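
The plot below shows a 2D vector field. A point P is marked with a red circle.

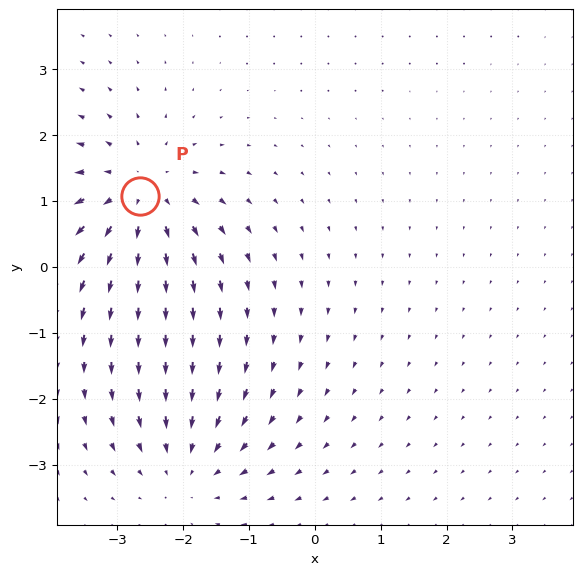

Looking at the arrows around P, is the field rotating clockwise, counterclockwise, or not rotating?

not rotating

Near P at (-2.7, 1.1) the arrows show no circulation. The curl there is ≈0.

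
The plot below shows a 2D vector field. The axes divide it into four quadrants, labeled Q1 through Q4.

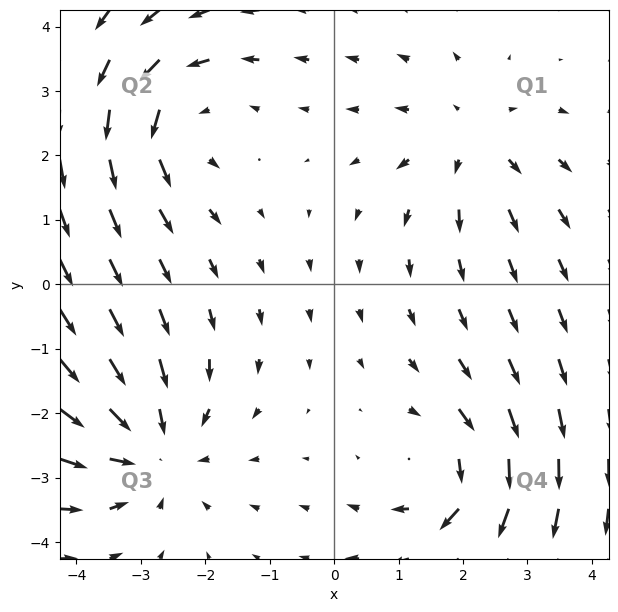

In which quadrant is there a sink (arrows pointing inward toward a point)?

The sink sits at approximately (-2.8, -2.5), which lies in quadrant Q3. The divergence there is about -4, negative as expected for a sink.

Q3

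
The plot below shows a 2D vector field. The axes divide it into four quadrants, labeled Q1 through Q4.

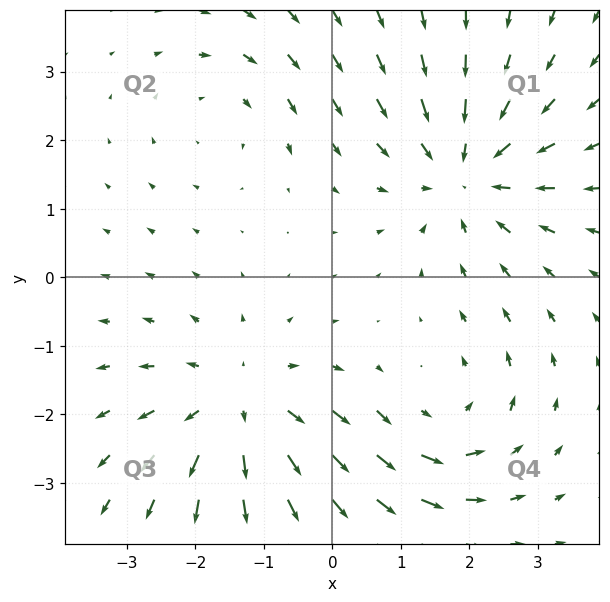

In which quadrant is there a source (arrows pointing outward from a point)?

The source sits at approximately (-1.3, -1.9), which lies in quadrant Q3. The divergence there is about +4, positive as expected for a source.

Q3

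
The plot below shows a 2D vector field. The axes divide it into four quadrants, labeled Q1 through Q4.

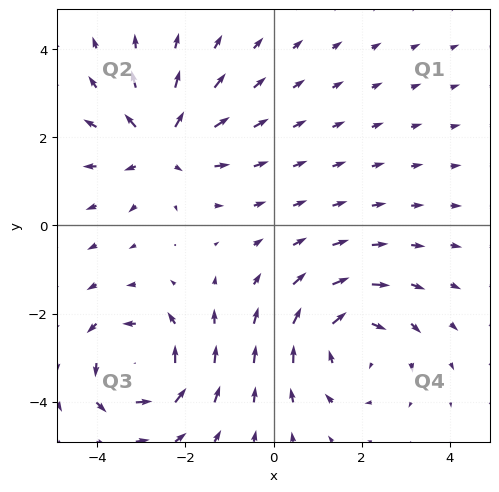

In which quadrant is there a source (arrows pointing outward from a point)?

Q2

The source sits at approximately (-2.5, 1.8), which lies in quadrant Q2. The divergence there is about +4, positive as expected for a source.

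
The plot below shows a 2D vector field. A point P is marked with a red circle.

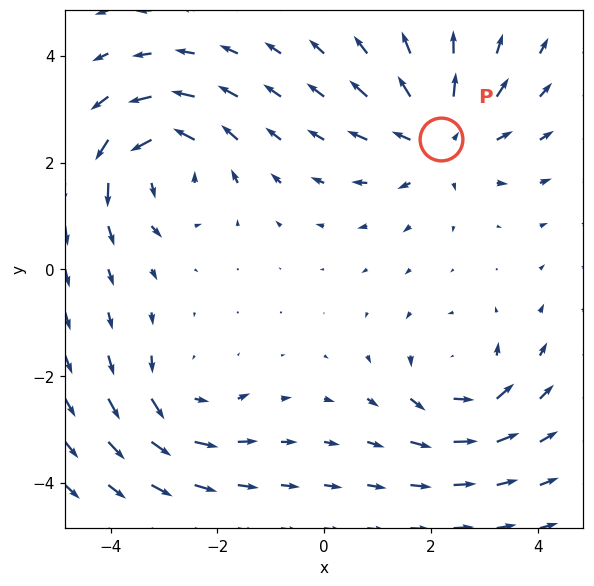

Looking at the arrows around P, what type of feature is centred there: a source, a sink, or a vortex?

At P (2.2, 2.4) the arrows spread outward. Divergence about +5, curl ≈0 — positive divergence with near-zero curl is a source.

source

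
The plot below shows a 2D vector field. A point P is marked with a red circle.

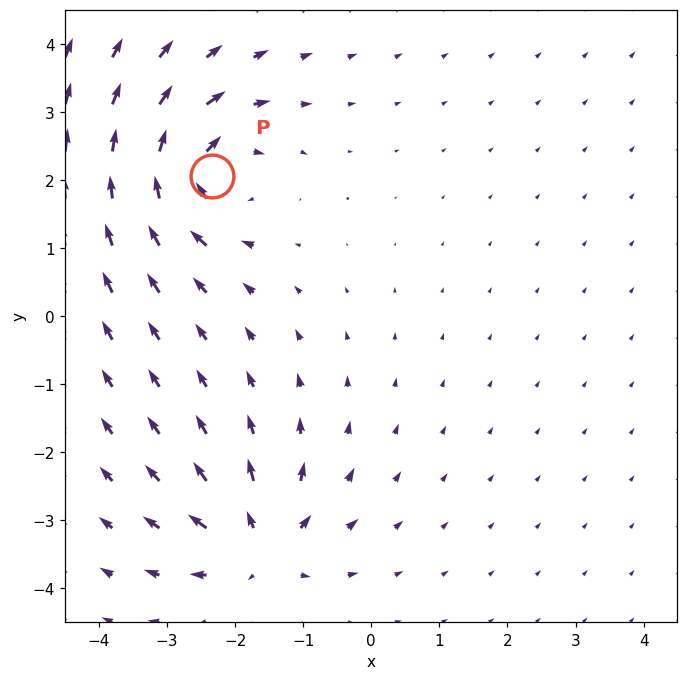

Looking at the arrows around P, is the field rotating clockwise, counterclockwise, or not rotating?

Near P at (-2.3, 2.1) the arrows circulate clockwise. The curl (z-component) there is about -6; negative curl means clockwise rotation.

clockwise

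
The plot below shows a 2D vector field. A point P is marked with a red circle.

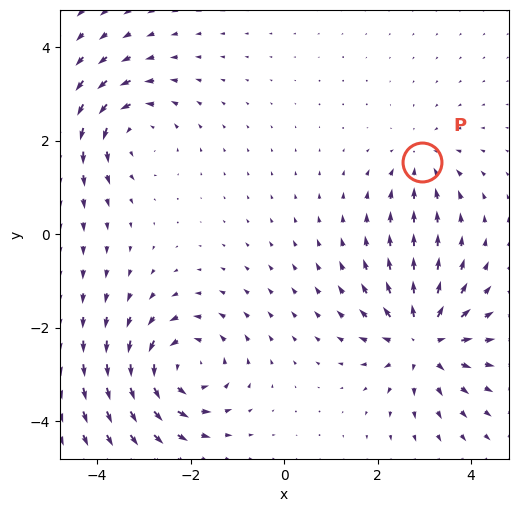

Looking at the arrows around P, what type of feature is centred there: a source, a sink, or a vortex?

At P (2.9, 1.5) the arrows converge inward. Divergence about -3, curl ≈0 — negative divergence with near-zero curl is a sink.

sink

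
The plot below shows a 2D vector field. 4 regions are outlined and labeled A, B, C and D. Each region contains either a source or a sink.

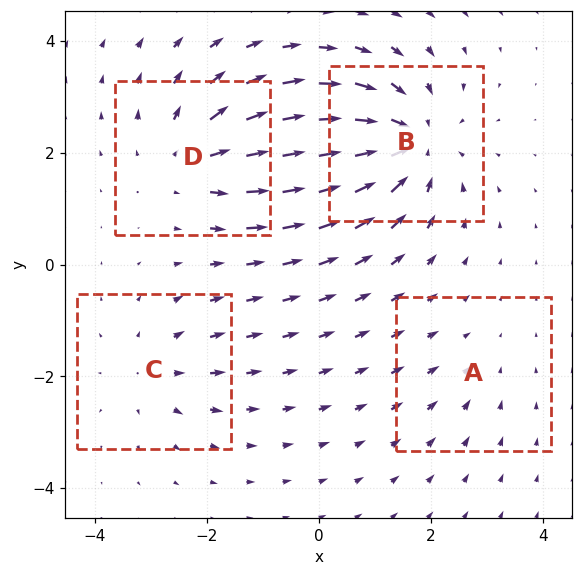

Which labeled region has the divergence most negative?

B

Divergence at each region's feature centre — A: about -2, B: about -6, C: about +3, D: about +4. Region B is most negative.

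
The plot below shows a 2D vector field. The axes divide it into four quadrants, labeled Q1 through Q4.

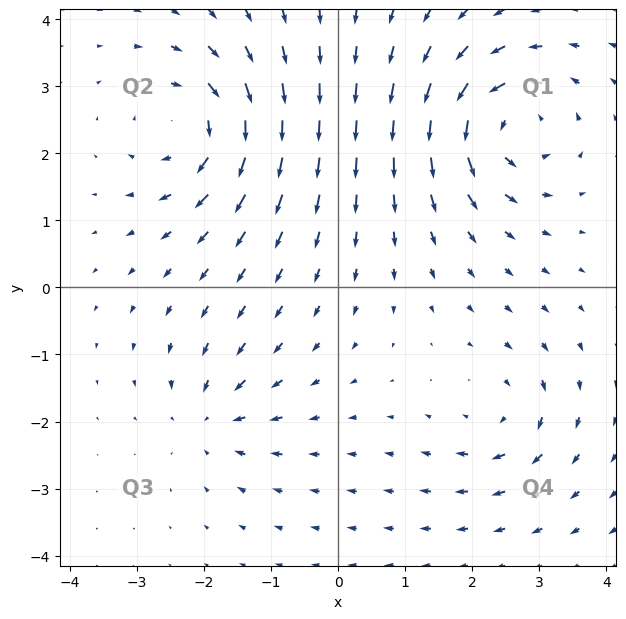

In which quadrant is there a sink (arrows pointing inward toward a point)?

The sink sits at approximately (-1.9, -2.0), which lies in quadrant Q3. The divergence there is about -4, negative as expected for a sink.

Q3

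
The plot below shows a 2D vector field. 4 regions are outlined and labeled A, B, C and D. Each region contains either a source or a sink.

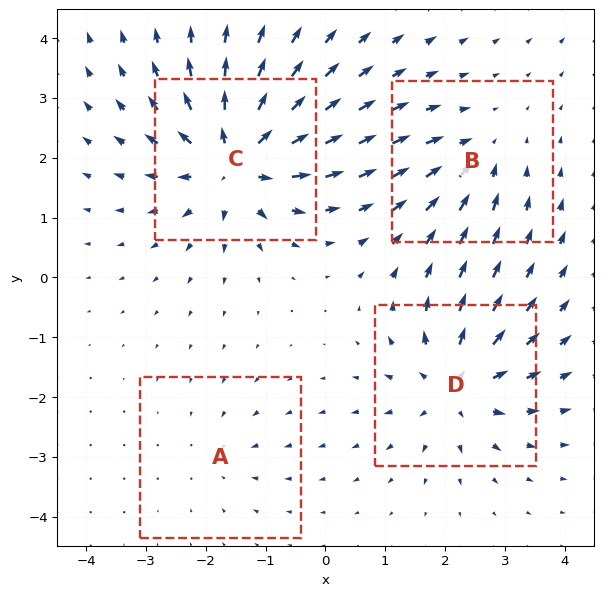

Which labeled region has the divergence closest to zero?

A

Divergence at each region's feature centre — A: about -2, B: about -4, C: about +8, D: about +6. Region A is closest to zero.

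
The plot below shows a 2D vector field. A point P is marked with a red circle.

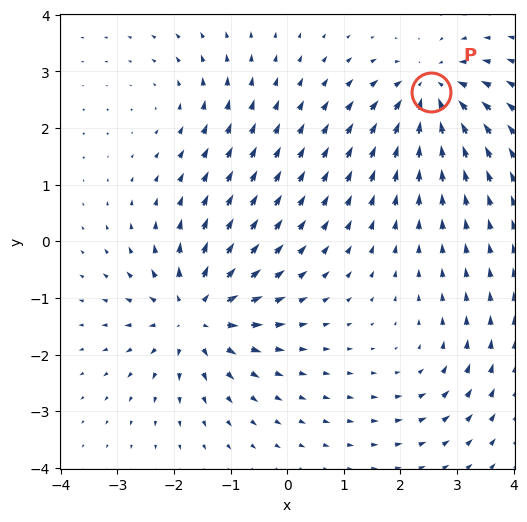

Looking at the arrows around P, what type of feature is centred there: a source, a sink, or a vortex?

sink

At P (2.5, 2.6) the arrows converge inward. Divergence about -5, curl ≈0 — negative divergence with near-zero curl is a sink.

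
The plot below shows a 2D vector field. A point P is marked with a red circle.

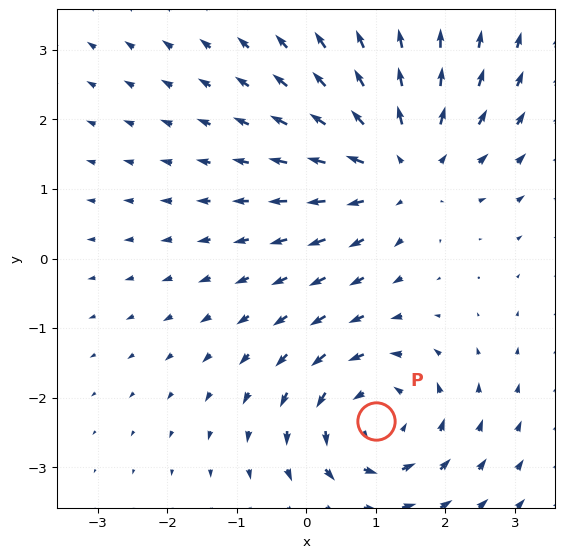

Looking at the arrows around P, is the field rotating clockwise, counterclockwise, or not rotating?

counterclockwise

Near P at (1.0, -2.3) the arrows circulate counterclockwise. The curl (z-component) there is about +5; positive curl means counterclockwise rotation.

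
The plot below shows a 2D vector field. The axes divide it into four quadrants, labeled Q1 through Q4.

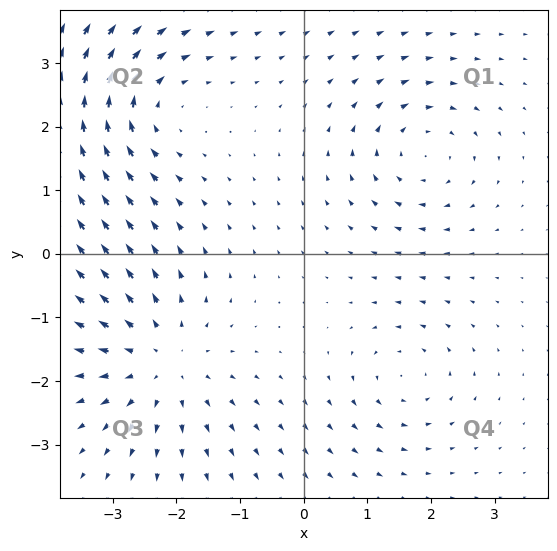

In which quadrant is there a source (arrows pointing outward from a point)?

The source sits at approximately (-2.2, -1.7), which lies in quadrant Q3. The divergence there is about +4, positive as expected for a source.

Q3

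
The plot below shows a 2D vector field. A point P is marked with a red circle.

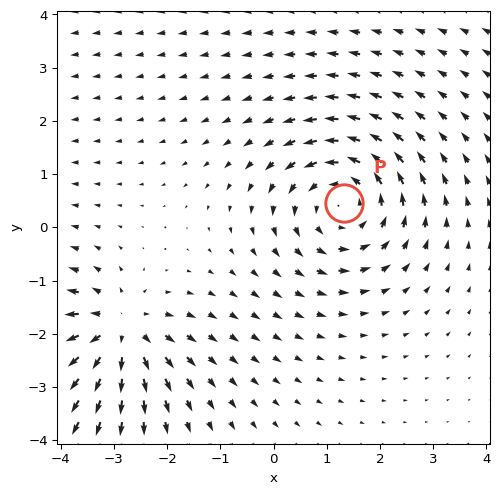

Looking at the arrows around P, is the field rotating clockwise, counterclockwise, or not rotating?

counterclockwise

Near P at (1.3, 0.5) the arrows circulate counterclockwise. The curl (z-component) there is about +3; positive curl means counterclockwise rotation.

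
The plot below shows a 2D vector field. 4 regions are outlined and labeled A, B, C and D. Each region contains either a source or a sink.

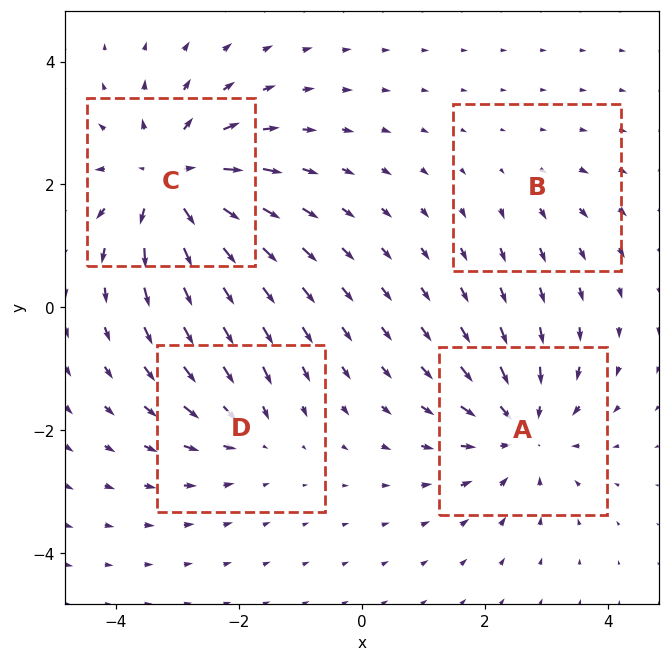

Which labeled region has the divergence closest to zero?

Divergence at each region's feature centre — A: about -5, B: about +2, C: about +7, D: about -3. Region B is closest to zero.

B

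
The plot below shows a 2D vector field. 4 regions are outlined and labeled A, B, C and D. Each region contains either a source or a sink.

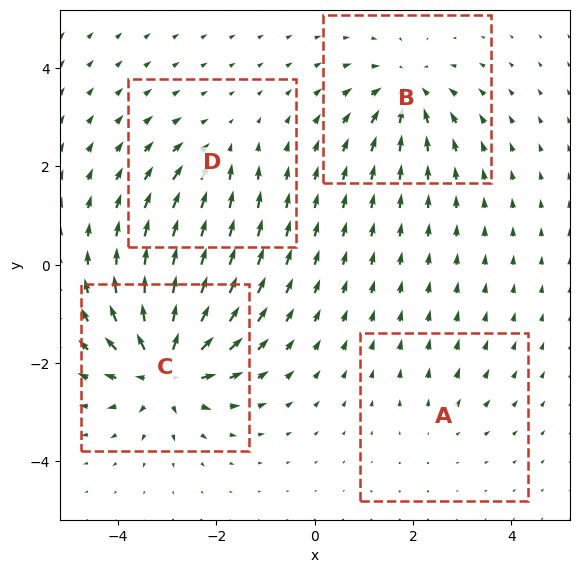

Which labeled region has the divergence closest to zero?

Divergence at each region's feature centre — A: about +2, B: about -6, C: about +9, D: about -4. Region A is closest to zero.

A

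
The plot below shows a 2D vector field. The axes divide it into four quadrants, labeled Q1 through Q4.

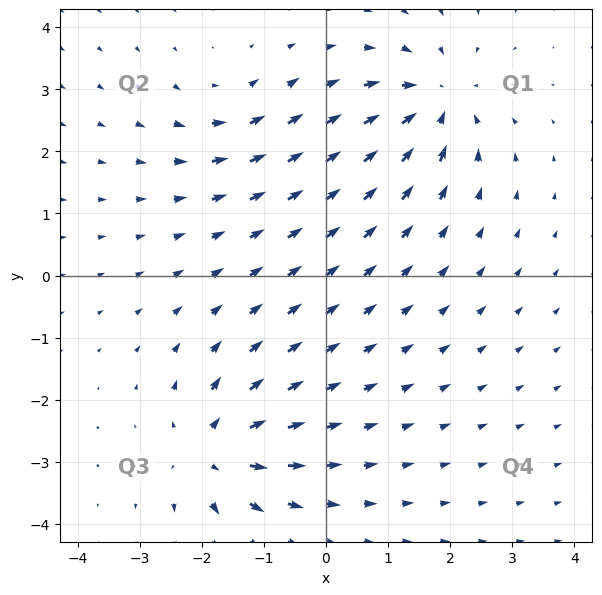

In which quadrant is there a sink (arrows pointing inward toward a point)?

Q1

The sink sits at approximately (1.8, 2.8), which lies in quadrant Q1. The divergence there is about -6, negative as expected for a sink.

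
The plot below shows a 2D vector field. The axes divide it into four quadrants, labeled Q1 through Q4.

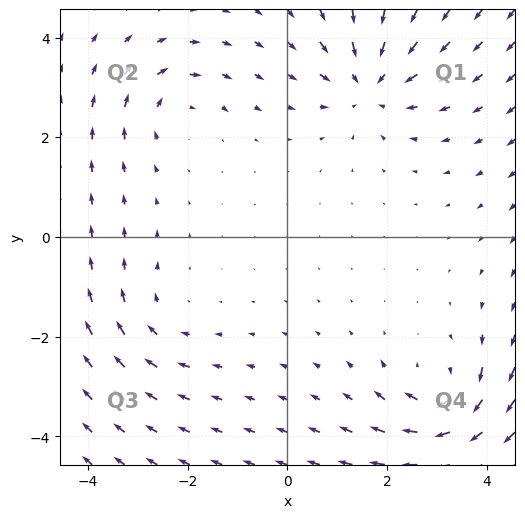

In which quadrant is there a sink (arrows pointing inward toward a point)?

Q1

The sink sits at approximately (1.6, 3.1), which lies in quadrant Q1. The divergence there is about -4, negative as expected for a sink.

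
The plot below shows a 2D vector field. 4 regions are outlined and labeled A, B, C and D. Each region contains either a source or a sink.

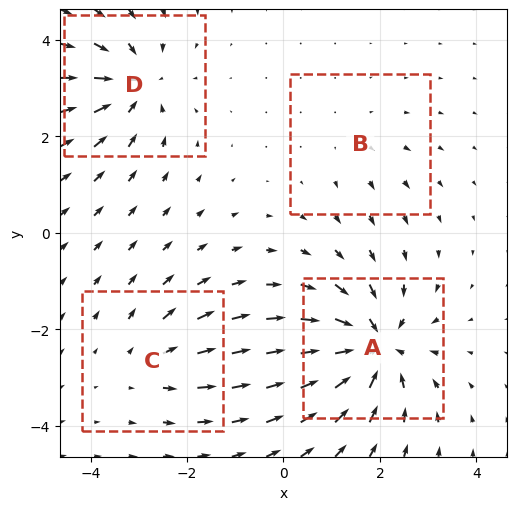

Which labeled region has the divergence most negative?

A

Divergence at each region's feature centre — A: about -7, B: about +2, C: about +3, D: about -5. Region A is most negative.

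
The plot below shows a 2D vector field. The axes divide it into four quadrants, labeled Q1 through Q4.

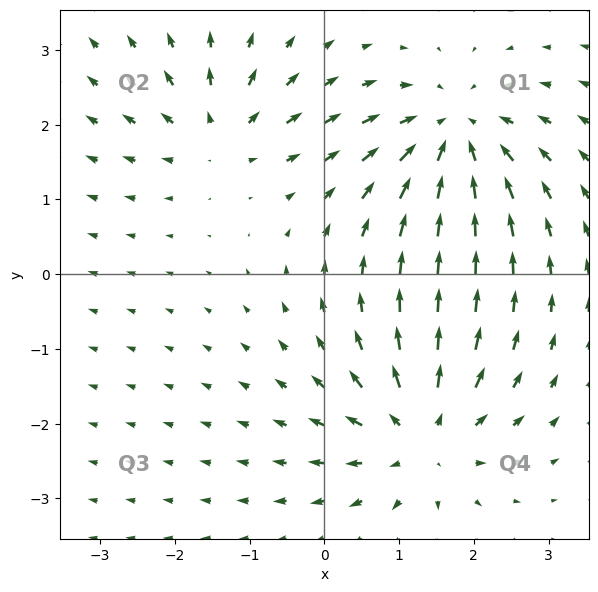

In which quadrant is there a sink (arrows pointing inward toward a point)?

The sink sits at approximately (1.7, 1.9), which lies in quadrant Q1. The divergence there is about -5, negative as expected for a sink.

Q1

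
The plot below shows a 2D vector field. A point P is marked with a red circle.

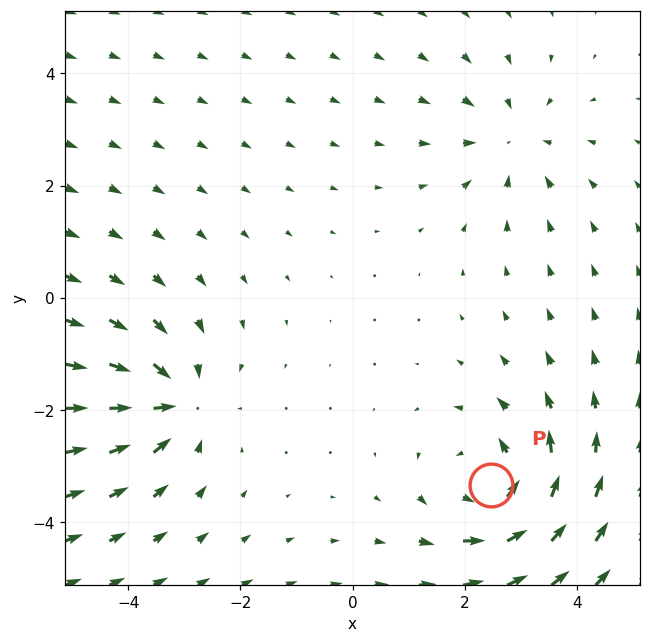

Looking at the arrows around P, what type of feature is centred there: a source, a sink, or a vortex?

At P (2.5, -3.3) the arrows circulate counterclockwise. Divergence ≈0, curl about +4 — near-zero divergence with nonzero curl is a vortex.

vortex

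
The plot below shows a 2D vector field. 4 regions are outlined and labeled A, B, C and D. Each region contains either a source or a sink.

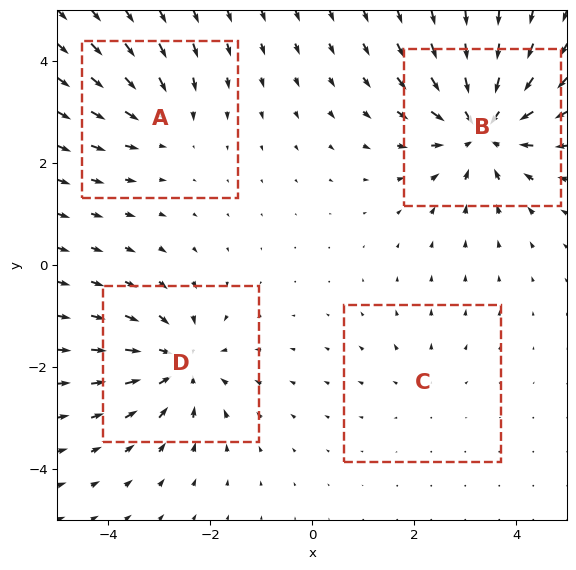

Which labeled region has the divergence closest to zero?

C

Divergence at each region's feature centre — A: about -4, B: about -7, C: about +2, D: about -5. Region C is closest to zero.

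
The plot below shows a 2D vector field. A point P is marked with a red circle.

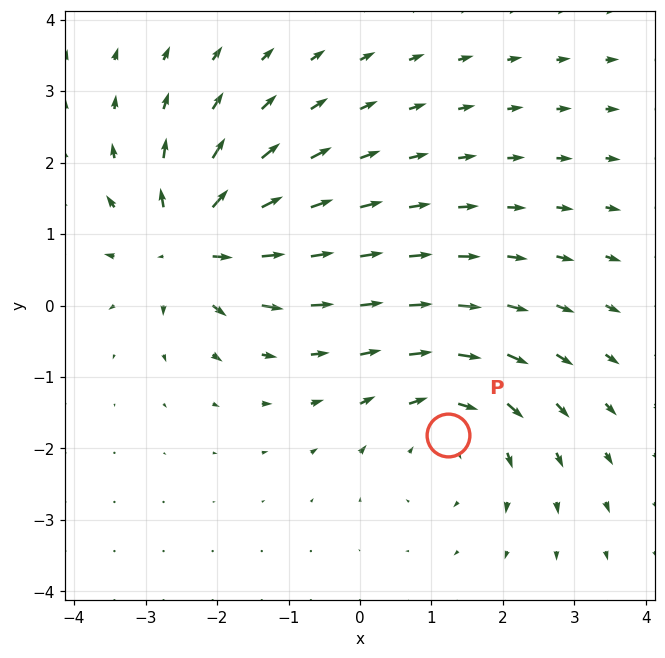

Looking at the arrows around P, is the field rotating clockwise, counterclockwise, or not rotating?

clockwise

Near P at (1.2, -1.8) the arrows circulate clockwise. The curl (z-component) there is about -3; negative curl means clockwise rotation.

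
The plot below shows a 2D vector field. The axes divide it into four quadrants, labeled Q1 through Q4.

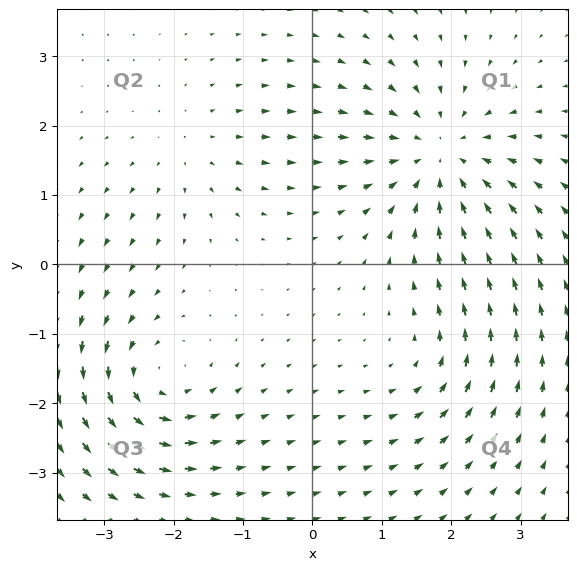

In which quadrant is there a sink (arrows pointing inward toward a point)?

Q1

The sink sits at approximately (1.8, 1.6), which lies in quadrant Q1. The divergence there is about -4, negative as expected for a sink.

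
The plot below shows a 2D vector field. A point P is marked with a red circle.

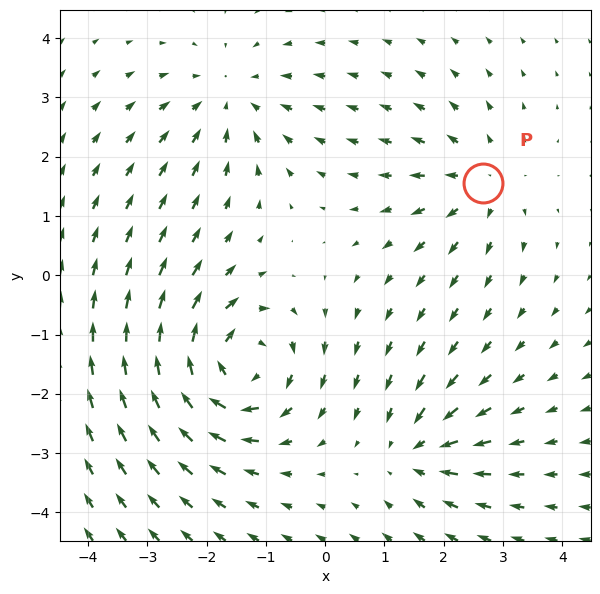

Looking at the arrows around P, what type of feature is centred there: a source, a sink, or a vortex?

At P (2.7, 1.6) the arrows spread outward. Divergence about +3, curl ≈0 — positive divergence with near-zero curl is a source.

source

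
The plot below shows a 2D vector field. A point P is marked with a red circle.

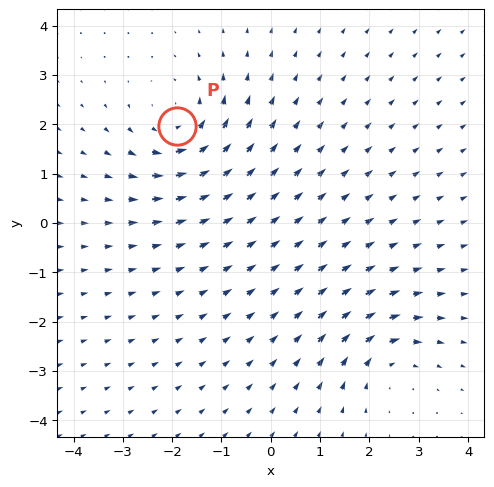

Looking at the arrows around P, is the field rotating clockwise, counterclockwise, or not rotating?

counterclockwise

Near P at (-1.9, 2.0) the arrows circulate counterclockwise. The curl (z-component) there is about +4; positive curl means counterclockwise rotation.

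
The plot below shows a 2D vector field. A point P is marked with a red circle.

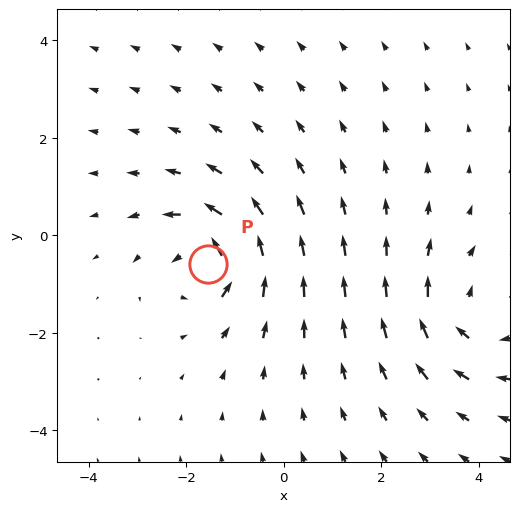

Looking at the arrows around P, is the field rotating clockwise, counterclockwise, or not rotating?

Near P at (-1.6, -0.6) the arrows circulate counterclockwise. The curl (z-component) there is about +4; positive curl means counterclockwise rotation.

counterclockwise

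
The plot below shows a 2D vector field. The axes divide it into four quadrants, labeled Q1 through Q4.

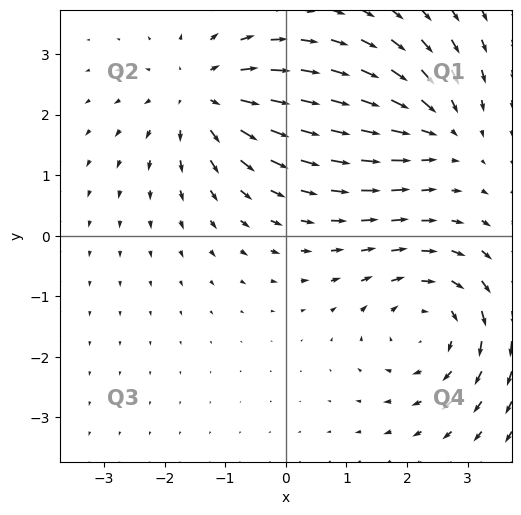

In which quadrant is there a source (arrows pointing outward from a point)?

The source sits at approximately (-1.4, 2.3), which lies in quadrant Q2. The divergence there is about +4, positive as expected for a source.

Q2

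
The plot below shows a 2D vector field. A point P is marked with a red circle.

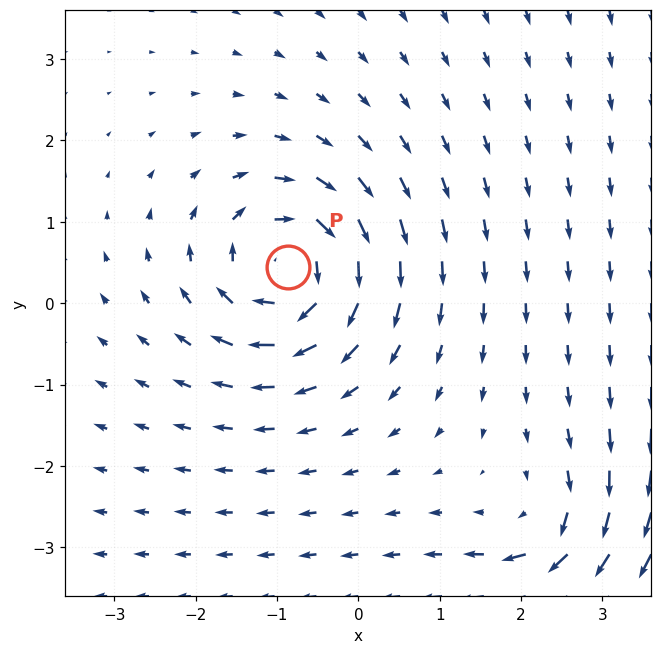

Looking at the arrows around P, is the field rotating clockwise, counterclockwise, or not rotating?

Near P at (-0.9, 0.4) the arrows circulate clockwise. The curl (z-component) there is about -7; negative curl means clockwise rotation.

clockwise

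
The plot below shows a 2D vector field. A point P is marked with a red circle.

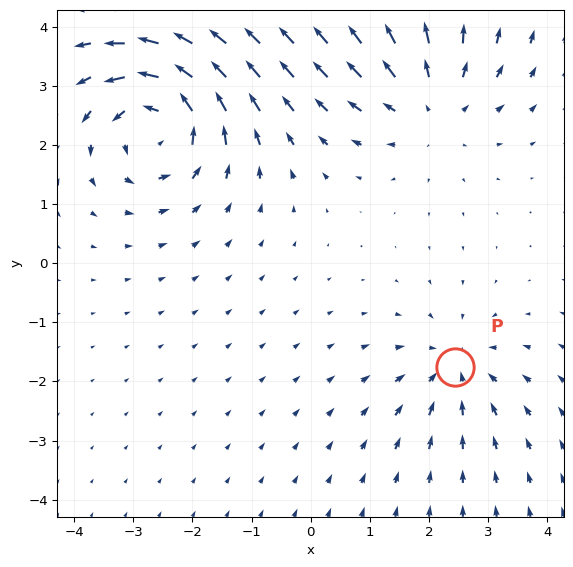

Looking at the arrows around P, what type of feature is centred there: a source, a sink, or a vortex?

sink

At P (2.4, -1.8) the arrows converge inward. Divergence about -3, curl ≈0 — negative divergence with near-zero curl is a sink.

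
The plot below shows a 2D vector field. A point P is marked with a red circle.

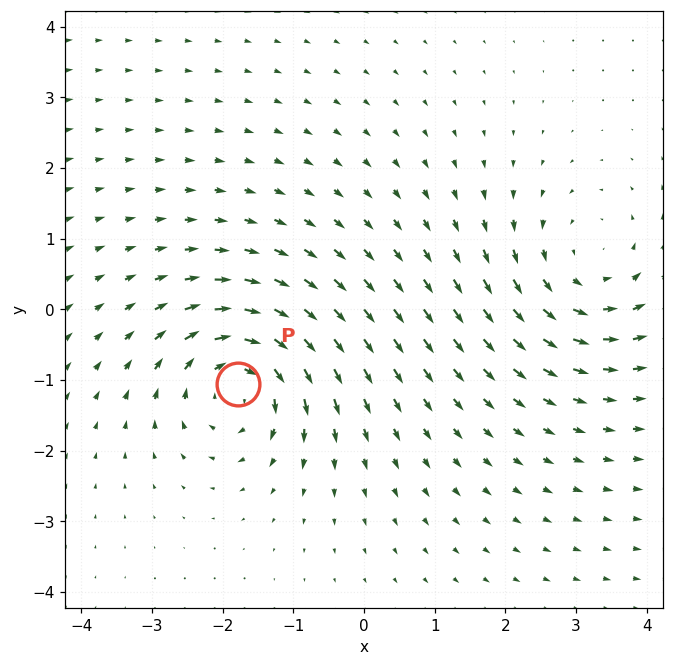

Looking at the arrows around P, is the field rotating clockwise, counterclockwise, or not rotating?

Near P at (-1.8, -1.1) the arrows circulate clockwise. The curl (z-component) there is about -6; negative curl means clockwise rotation.

clockwise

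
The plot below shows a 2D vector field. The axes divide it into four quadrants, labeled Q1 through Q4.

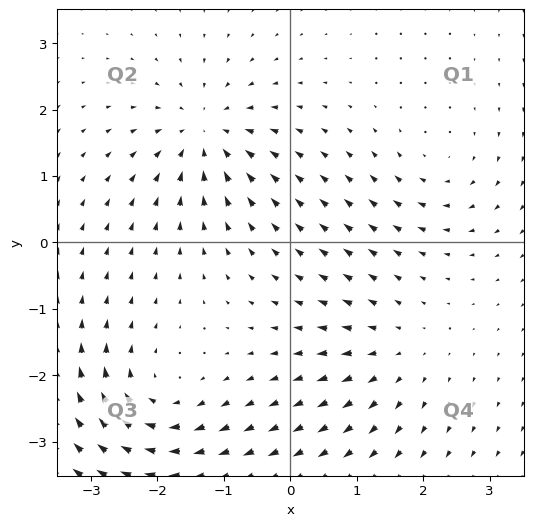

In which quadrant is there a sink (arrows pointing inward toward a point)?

Q2

The sink sits at approximately (-1.3, 1.6), which lies in quadrant Q2. The divergence there is about -6, negative as expected for a sink.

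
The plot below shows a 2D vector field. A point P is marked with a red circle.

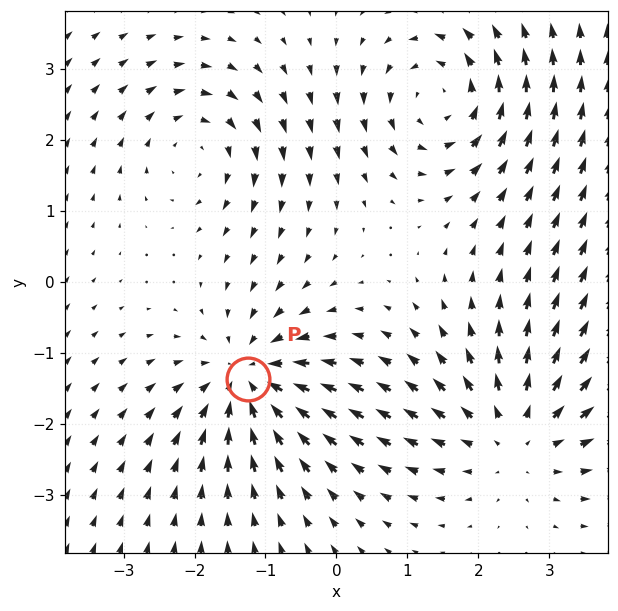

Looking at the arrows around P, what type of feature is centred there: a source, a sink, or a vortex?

sink

At P (-1.2, -1.4) the arrows converge inward. Divergence about -4, curl ≈0 — negative divergence with near-zero curl is a sink.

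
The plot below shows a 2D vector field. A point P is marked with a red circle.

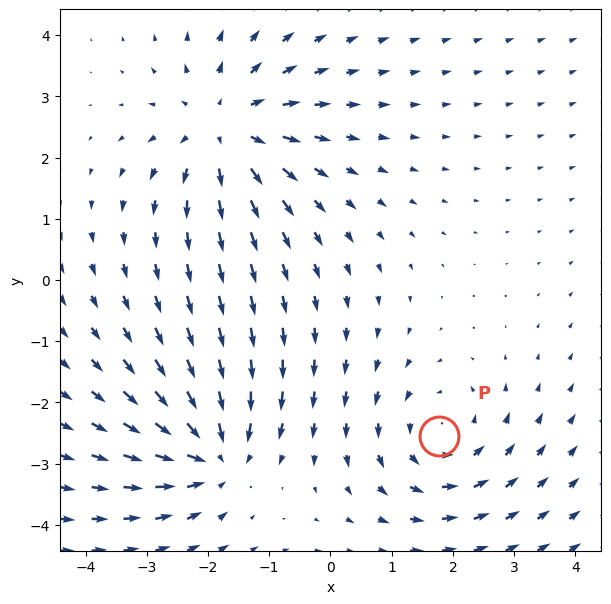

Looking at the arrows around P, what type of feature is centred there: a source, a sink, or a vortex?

At P (1.8, -2.5) the arrows circulate counterclockwise. Divergence ≈0, curl about +3 — near-zero divergence with nonzero curl is a vortex.

vortex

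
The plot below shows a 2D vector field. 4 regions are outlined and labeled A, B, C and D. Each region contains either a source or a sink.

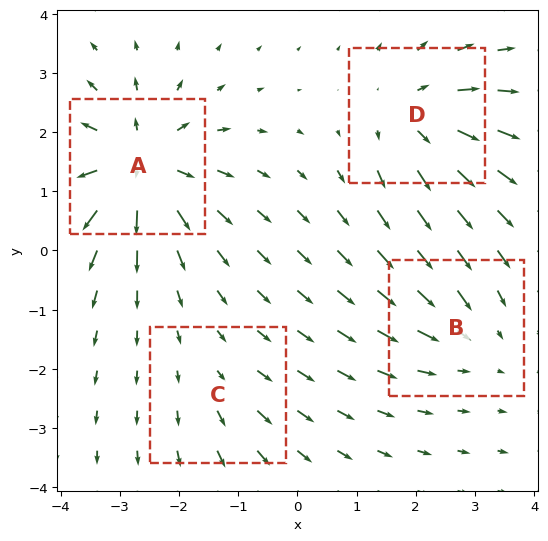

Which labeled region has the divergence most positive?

Divergence at each region's feature centre — A: about +8, B: about -4, C: about +2, D: about +6. Region A is most positive.

A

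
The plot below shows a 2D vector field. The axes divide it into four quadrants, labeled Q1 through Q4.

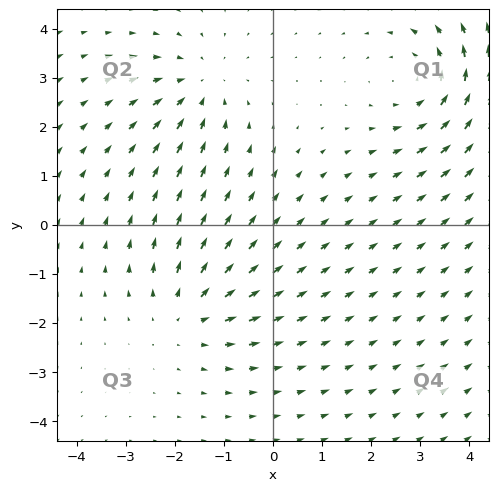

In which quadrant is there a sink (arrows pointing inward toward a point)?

Q2

The sink sits at approximately (-1.5, 2.8), which lies in quadrant Q2. The divergence there is about -3, negative as expected for a sink.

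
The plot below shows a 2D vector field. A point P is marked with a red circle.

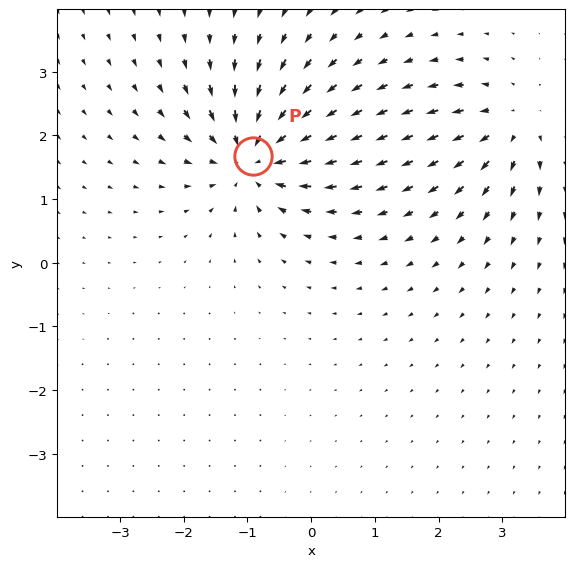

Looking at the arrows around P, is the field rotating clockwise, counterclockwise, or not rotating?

not rotating

Near P at (-0.9, 1.7) the arrows show no circulation. The curl there is ≈0.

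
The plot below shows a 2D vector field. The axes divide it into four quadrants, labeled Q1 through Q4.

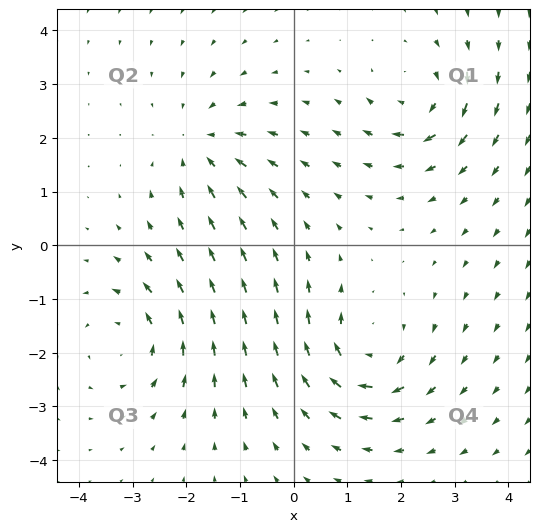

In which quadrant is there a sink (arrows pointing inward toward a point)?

Q2

The sink sits at approximately (-1.7, 1.9), which lies in quadrant Q2. The divergence there is about -4, negative as expected for a sink.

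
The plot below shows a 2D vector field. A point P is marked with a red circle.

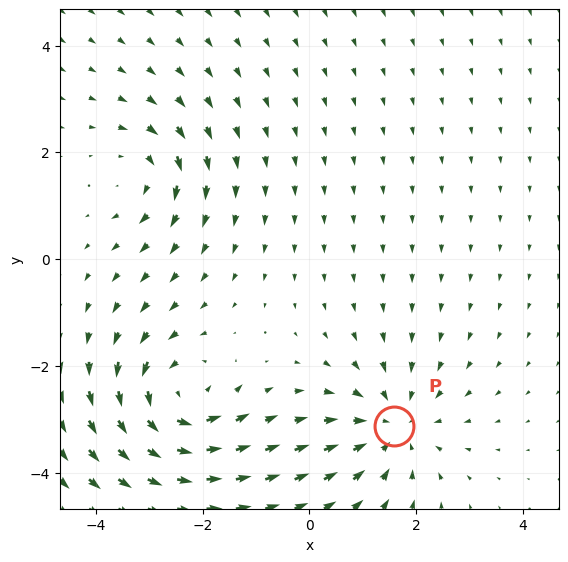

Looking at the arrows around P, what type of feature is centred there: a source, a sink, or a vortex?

sink

At P (1.6, -3.1) the arrows converge inward. Divergence about -4, curl ≈0 — negative divergence with near-zero curl is a sink.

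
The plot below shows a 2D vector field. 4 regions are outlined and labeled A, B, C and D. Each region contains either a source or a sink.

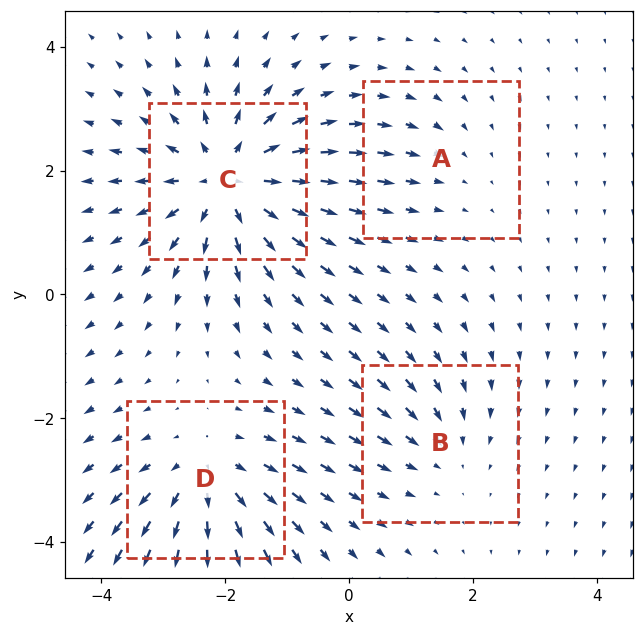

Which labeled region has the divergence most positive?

C

Divergence at each region's feature centre — A: about -2, B: about -3, C: about +7, D: about +5. Region C is most positive.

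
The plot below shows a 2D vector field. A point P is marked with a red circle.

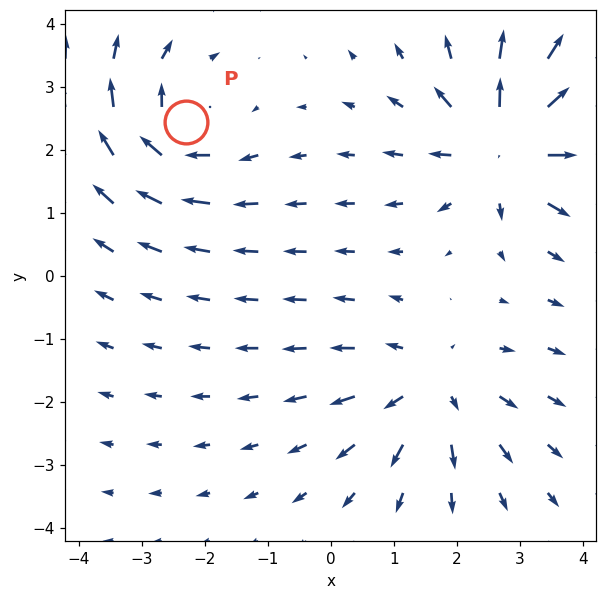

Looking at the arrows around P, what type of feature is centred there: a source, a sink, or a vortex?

vortex

At P (-2.3, 2.4) the arrows circulate clockwise. Divergence ≈0, curl about -4 — near-zero divergence with nonzero curl is a vortex.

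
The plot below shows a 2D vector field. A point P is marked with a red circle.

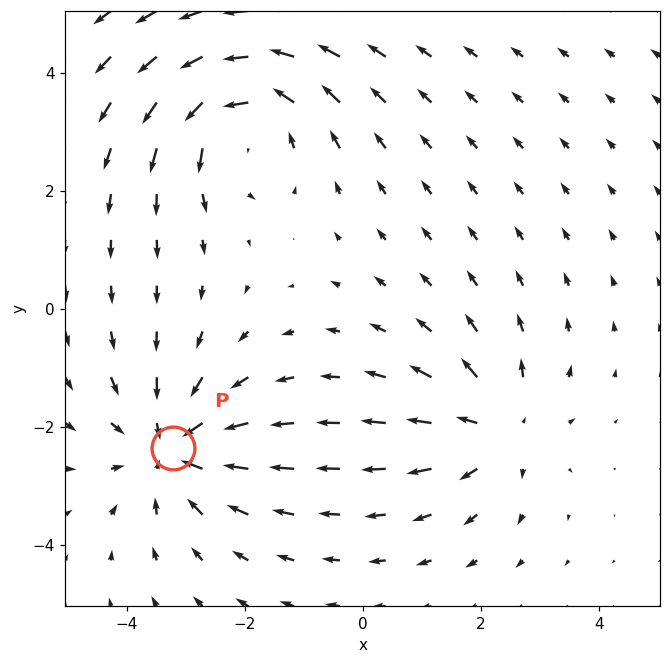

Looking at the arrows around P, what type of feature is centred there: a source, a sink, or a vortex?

sink

At P (-3.2, -2.4) the arrows converge inward. Divergence about -4, curl ≈0 — negative divergence with near-zero curl is a sink.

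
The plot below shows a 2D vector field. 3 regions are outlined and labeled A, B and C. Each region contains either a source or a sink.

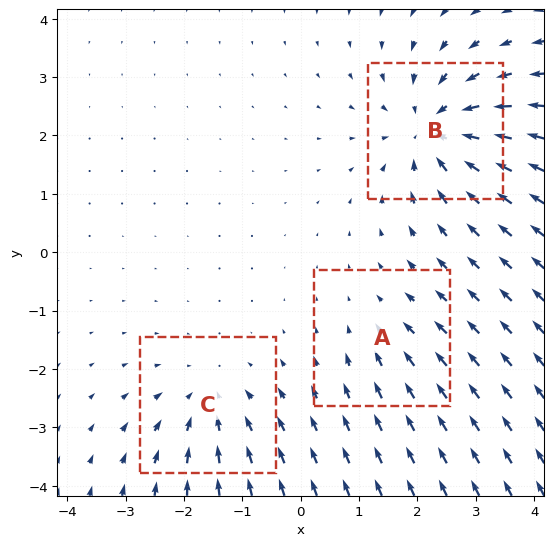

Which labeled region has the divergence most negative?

Divergence at each region's feature centre — A: about -2, B: about -5, C: about -3. Region B is most negative.

B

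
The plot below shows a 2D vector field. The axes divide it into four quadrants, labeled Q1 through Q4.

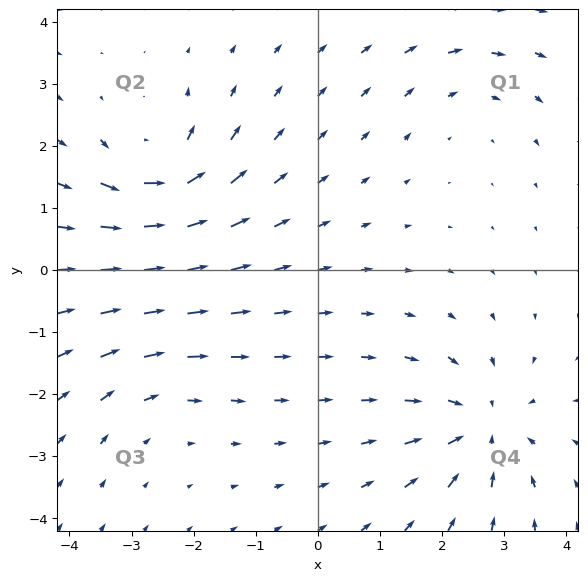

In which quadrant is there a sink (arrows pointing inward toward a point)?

The sink sits at approximately (2.6, -2.5), which lies in quadrant Q4. The divergence there is about -5, negative as expected for a sink.

Q4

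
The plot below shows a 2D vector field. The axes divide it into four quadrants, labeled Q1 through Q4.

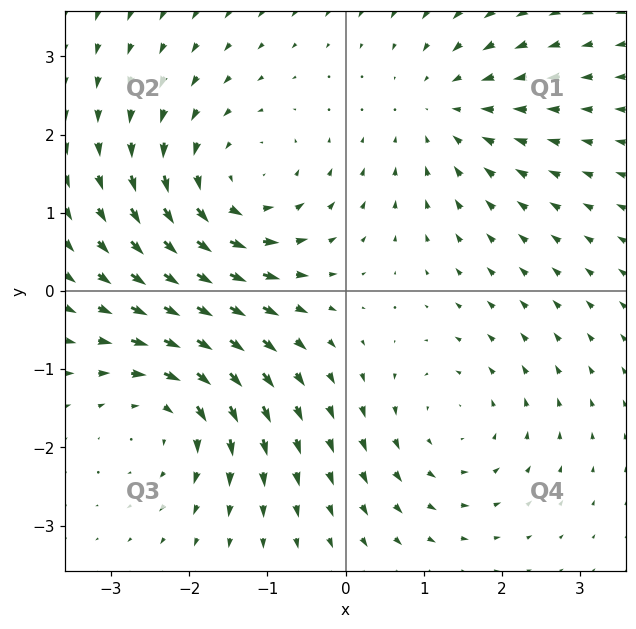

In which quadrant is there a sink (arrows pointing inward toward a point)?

Q1

The sink sits at approximately (1.3, 2.3), which lies in quadrant Q1. The divergence there is about -2, negative as expected for a sink.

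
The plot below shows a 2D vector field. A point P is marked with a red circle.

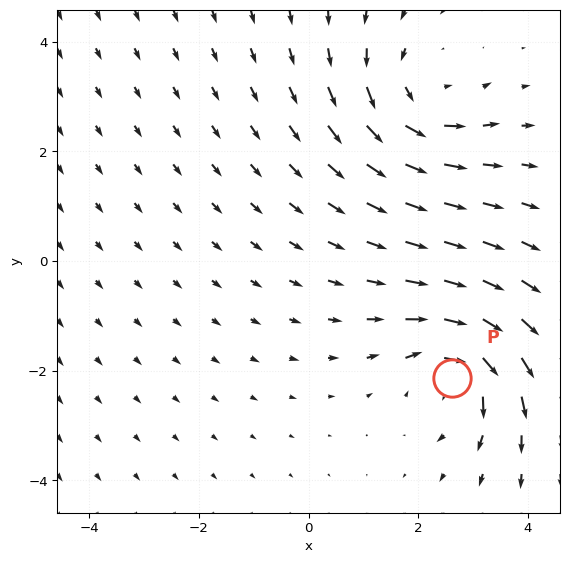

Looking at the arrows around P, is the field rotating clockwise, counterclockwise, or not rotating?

Near P at (2.6, -2.1) the arrows circulate clockwise. The curl (z-component) there is about -5; negative curl means clockwise rotation.

clockwise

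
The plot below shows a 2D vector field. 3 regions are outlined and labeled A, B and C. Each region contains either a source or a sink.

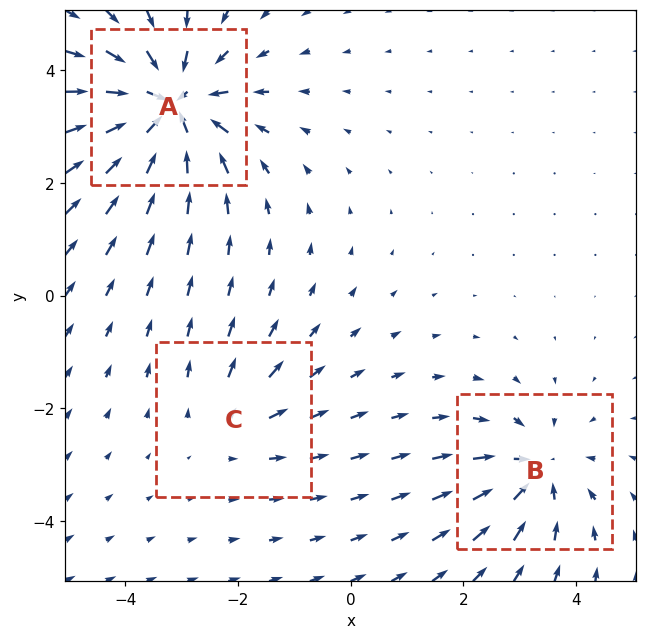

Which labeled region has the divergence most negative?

A

Divergence at each region's feature centre — A: about -5, B: about -3, C: about +2. Region A is most negative.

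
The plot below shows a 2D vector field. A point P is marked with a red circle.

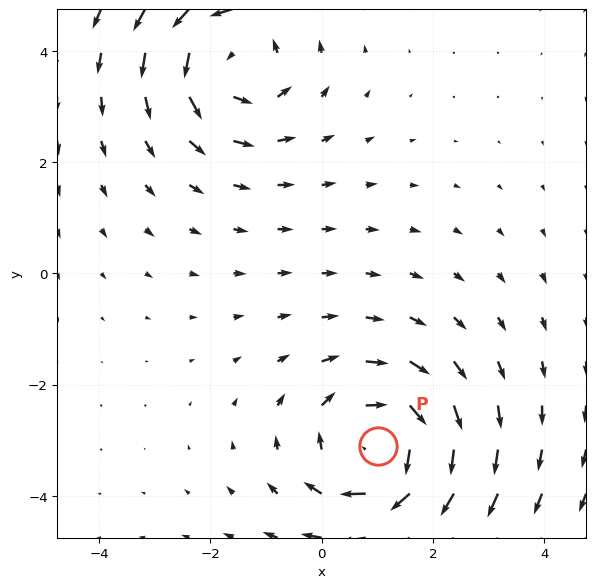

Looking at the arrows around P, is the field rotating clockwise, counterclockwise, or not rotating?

clockwise

Near P at (1.0, -3.1) the arrows circulate clockwise. The curl (z-component) there is about -4; negative curl means clockwise rotation.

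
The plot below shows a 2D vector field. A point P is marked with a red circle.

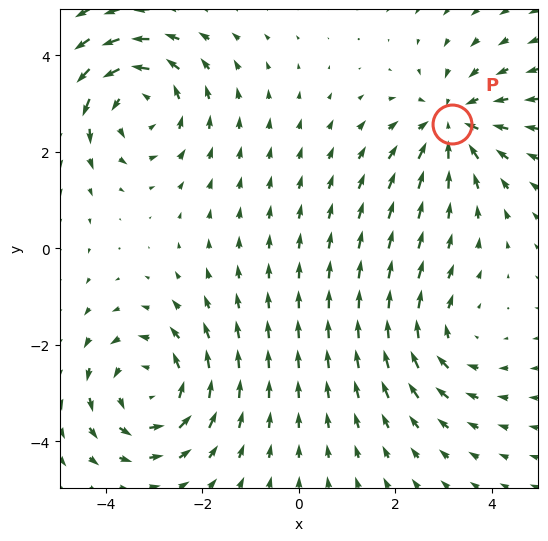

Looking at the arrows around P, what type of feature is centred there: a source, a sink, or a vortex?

At P (3.2, 2.6) the arrows converge inward. Divergence about -4, curl ≈0 — negative divergence with near-zero curl is a sink.

sink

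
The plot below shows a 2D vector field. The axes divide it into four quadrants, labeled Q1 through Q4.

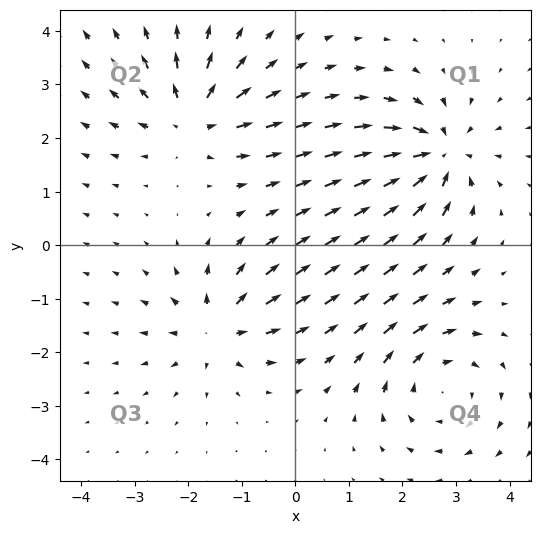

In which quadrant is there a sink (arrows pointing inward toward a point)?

Q1

The sink sits at approximately (2.7, 1.7), which lies in quadrant Q1. The divergence there is about -6, negative as expected for a sink.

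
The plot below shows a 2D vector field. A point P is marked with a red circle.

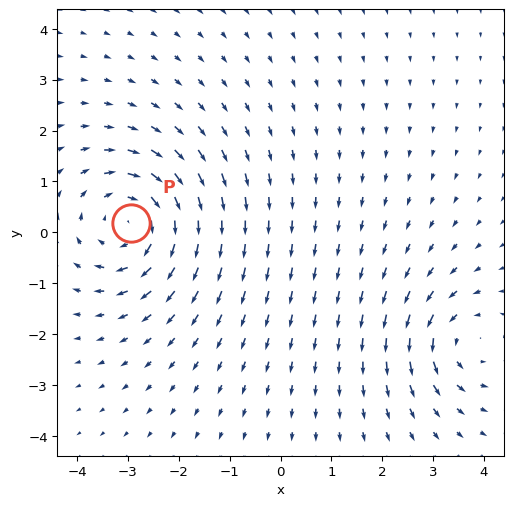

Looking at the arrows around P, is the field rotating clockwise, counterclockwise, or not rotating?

clockwise

Near P at (-2.9, 0.2) the arrows circulate clockwise. The curl (z-component) there is about -4; negative curl means clockwise rotation.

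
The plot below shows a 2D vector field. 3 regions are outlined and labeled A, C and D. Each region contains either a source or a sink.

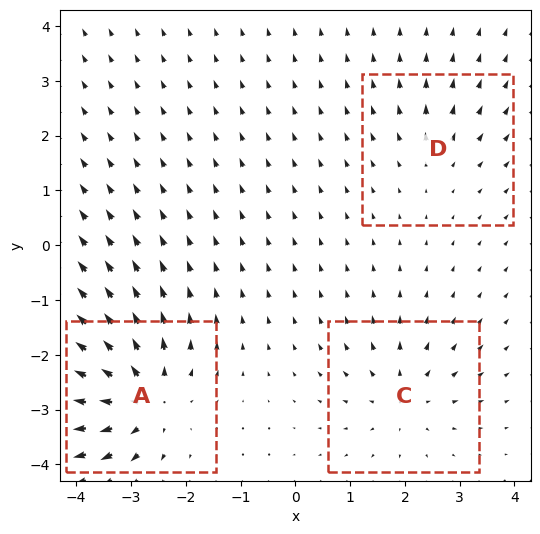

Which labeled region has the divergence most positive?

Divergence at each region's feature centre — A: about +6, C: about +4, D: about +2. Region A is most positive.

A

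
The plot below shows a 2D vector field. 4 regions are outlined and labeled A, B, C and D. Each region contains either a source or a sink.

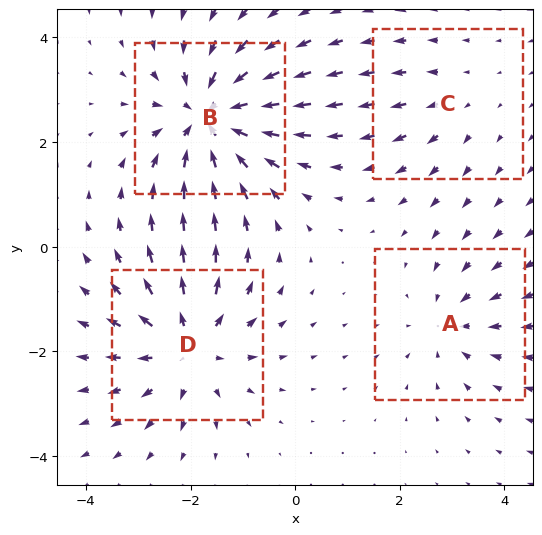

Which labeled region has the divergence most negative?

B

Divergence at each region's feature centre — A: about -3, B: about -6, C: about +2, D: about +5. Region B is most negative.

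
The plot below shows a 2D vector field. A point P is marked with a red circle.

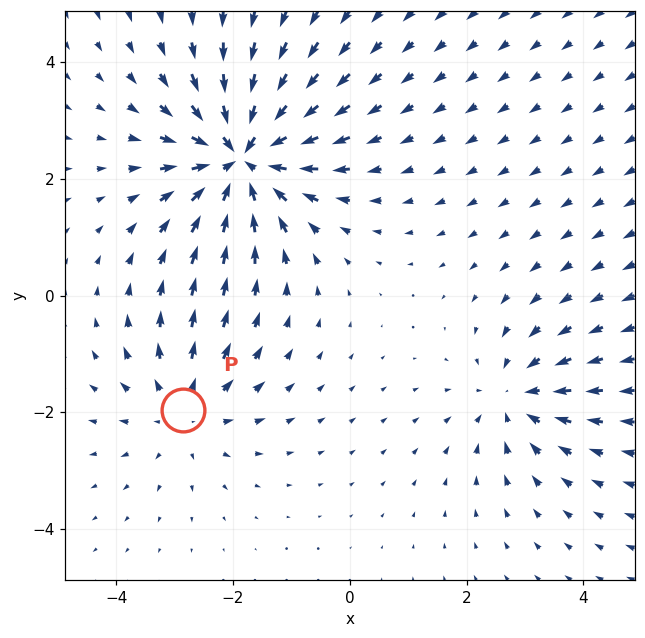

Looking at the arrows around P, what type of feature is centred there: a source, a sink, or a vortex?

At P (-2.9, -2.0) the arrows spread outward. Divergence about +3, curl ≈0 — positive divergence with near-zero curl is a source.

source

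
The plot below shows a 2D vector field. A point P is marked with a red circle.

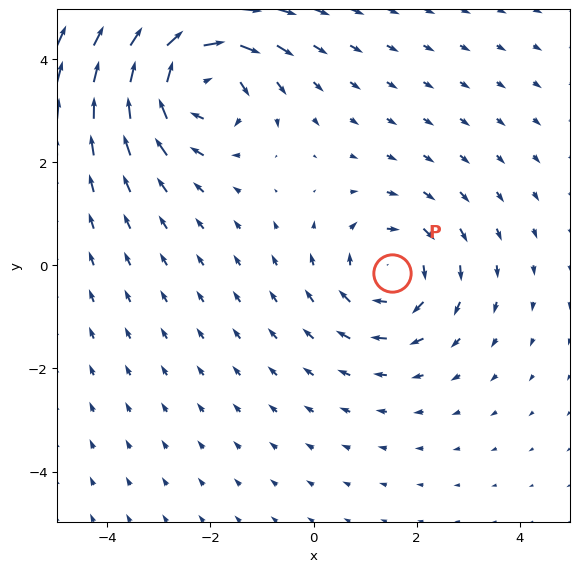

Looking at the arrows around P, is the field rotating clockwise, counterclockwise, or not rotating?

clockwise

Near P at (1.5, -0.1) the arrows circulate clockwise. The curl (z-component) there is about -3; negative curl means clockwise rotation.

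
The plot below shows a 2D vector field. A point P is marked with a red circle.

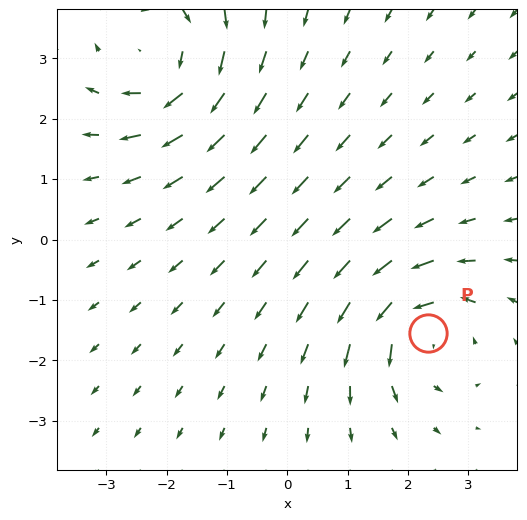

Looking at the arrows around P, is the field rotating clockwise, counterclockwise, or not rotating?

counterclockwise

Near P at (2.3, -1.5) the arrows circulate counterclockwise. The curl (z-component) there is about +5; positive curl means counterclockwise rotation.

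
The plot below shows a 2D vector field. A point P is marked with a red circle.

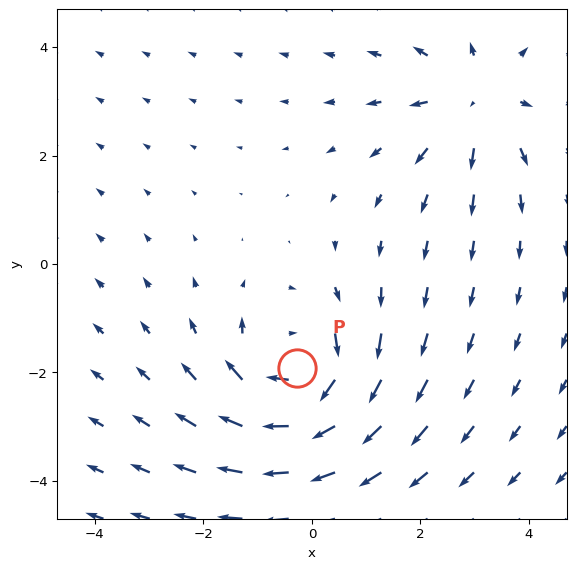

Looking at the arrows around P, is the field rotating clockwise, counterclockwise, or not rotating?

clockwise

Near P at (-0.3, -1.9) the arrows circulate clockwise. The curl (z-component) there is about -4; negative curl means clockwise rotation.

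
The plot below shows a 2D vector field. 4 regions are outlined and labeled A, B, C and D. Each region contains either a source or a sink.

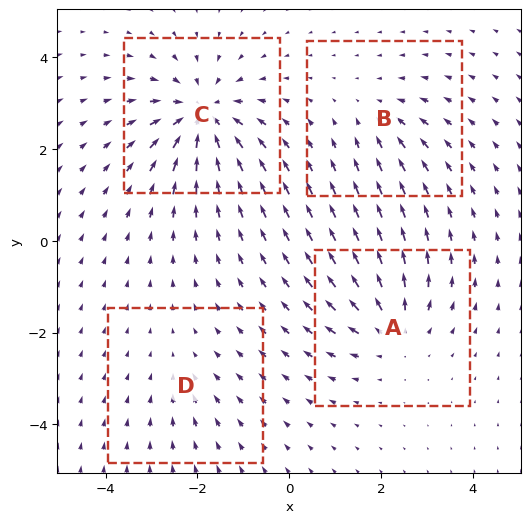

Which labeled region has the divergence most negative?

Divergence at each region's feature centre — A: about +5, B: about -3, C: about -7, D: about -2. Region C is most negative.

C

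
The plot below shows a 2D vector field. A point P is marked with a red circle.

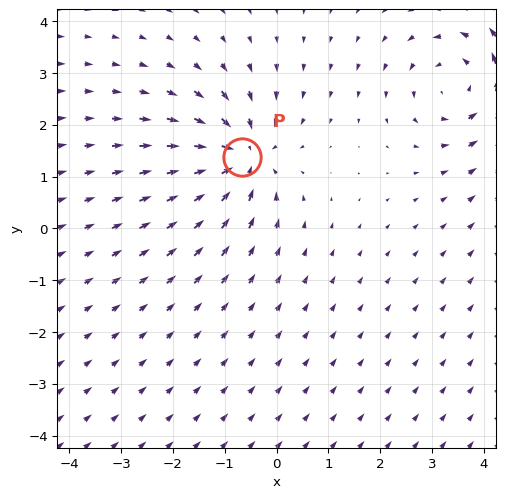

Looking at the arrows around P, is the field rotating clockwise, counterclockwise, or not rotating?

not rotating

Near P at (-0.7, 1.4) the arrows show no circulation. The curl there is ≈0.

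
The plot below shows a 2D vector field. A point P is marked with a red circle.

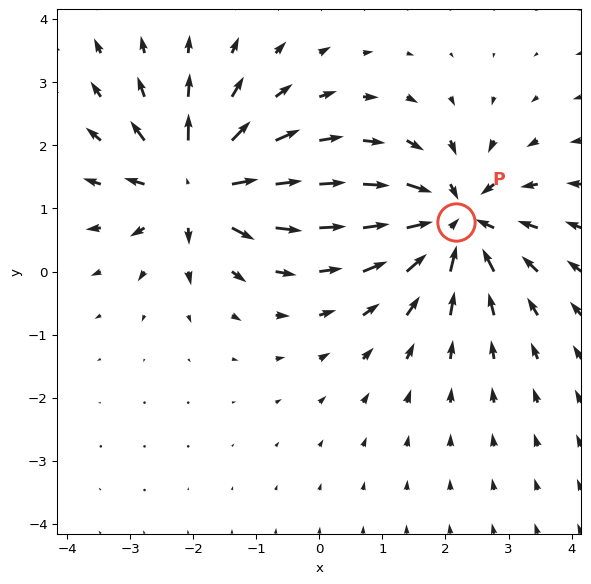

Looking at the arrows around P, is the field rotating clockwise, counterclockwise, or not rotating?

not rotating

Near P at (2.2, 0.8) the arrows show no circulation. The curl there is ≈0.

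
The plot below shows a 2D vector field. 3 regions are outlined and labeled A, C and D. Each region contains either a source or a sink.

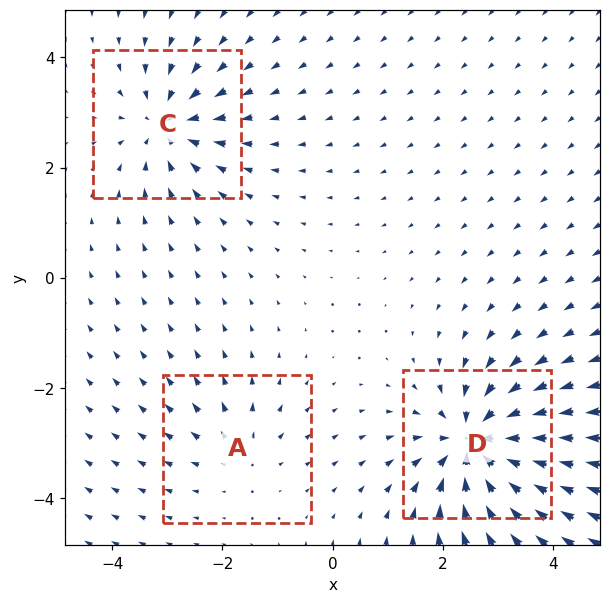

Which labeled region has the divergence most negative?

Divergence at each region's feature centre — A: about +2, C: about -4, D: about -6. Region D is most negative.

D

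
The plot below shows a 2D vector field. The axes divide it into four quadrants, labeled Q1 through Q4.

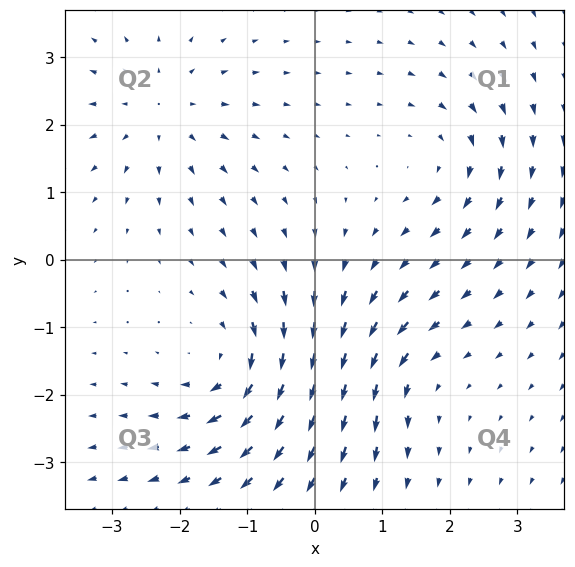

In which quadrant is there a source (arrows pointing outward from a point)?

The source sits at approximately (-2.3, 2.2), which lies in quadrant Q2. The divergence there is about +3, positive as expected for a source.

Q2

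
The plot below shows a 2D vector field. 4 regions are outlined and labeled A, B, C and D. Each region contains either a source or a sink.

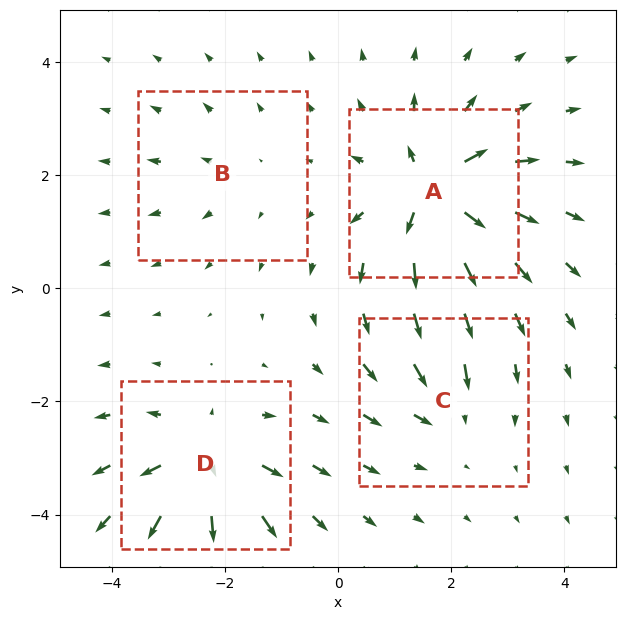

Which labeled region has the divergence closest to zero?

Divergence at each region's feature centre — A: about +8, B: about +2, C: about -4, D: about +6. Region B is closest to zero.

B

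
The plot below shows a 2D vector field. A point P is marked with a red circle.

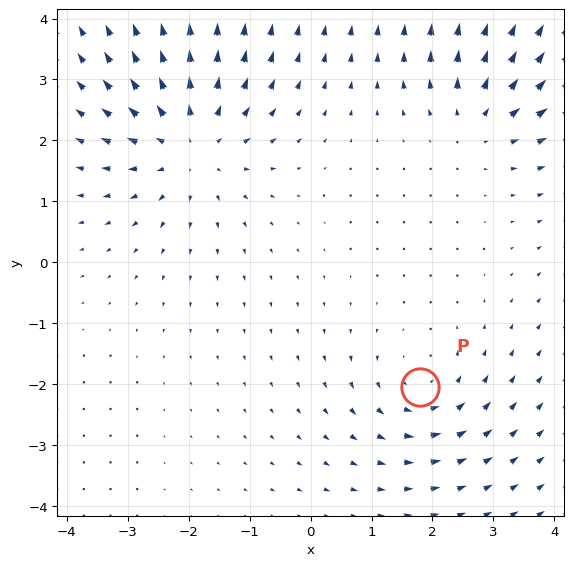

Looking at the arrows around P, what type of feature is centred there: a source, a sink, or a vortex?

vortex

At P (1.8, -2.0) the arrows circulate counterclockwise. Divergence ≈0, curl about +3 — near-zero divergence with nonzero curl is a vortex.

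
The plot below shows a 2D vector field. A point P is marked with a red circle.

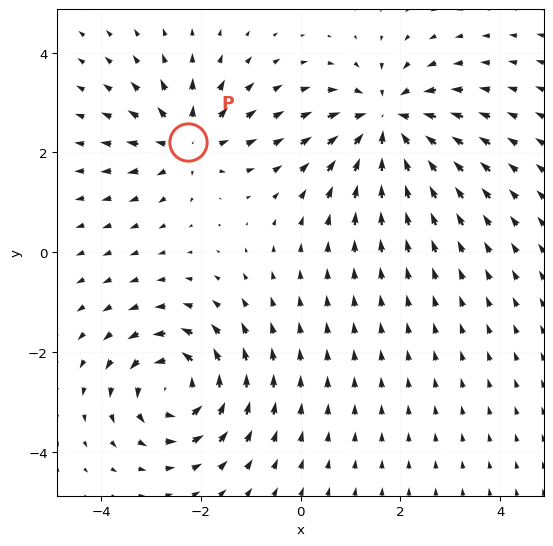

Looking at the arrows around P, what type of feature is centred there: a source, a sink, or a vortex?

At P (-2.3, 2.2) the arrows spread outward. Divergence about +4, curl ≈0 — positive divergence with near-zero curl is a source.

source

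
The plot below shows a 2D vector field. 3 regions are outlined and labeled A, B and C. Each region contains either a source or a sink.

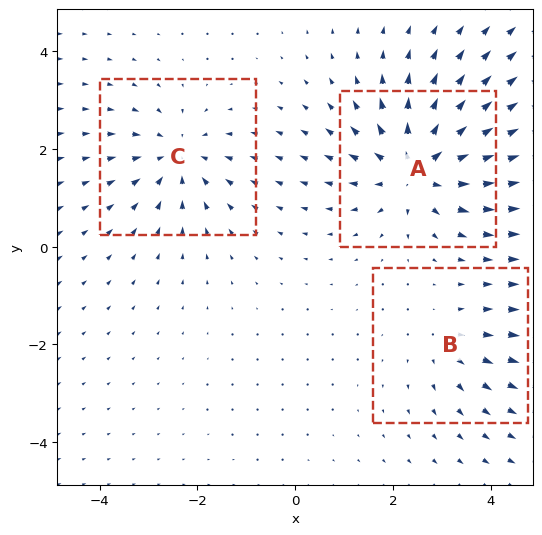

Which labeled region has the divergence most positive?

A

Divergence at each region's feature centre — A: about +5, B: about +2, C: about -3. Region A is most positive.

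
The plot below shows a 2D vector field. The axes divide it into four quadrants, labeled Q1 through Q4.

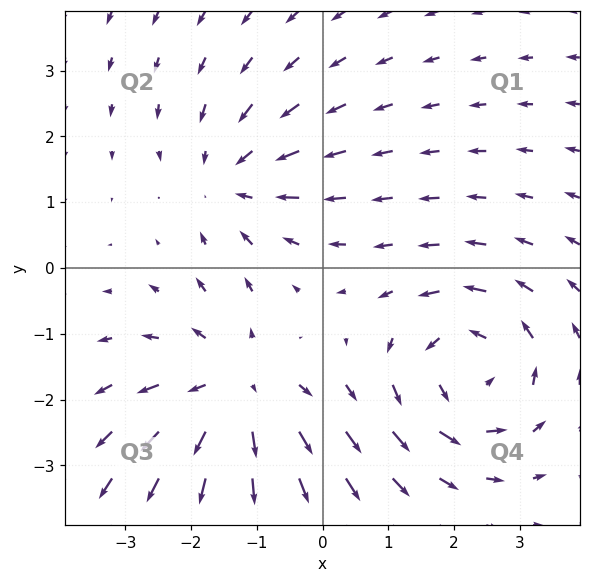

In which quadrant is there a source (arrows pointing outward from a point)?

The source sits at approximately (-1.3, -1.8), which lies in quadrant Q3. The divergence there is about +3, positive as expected for a source.

Q3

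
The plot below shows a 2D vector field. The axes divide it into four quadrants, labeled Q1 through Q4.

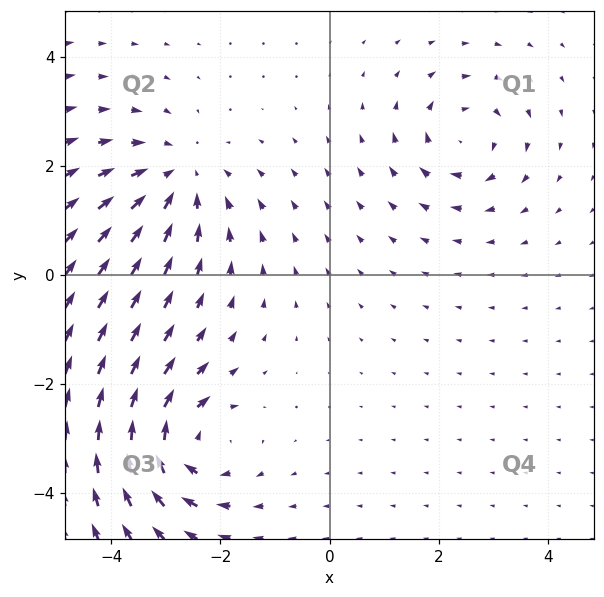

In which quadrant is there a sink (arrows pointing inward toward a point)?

The sink sits at approximately (-2.8, 1.8), which lies in quadrant Q2. The divergence there is about -3, negative as expected for a sink.

Q2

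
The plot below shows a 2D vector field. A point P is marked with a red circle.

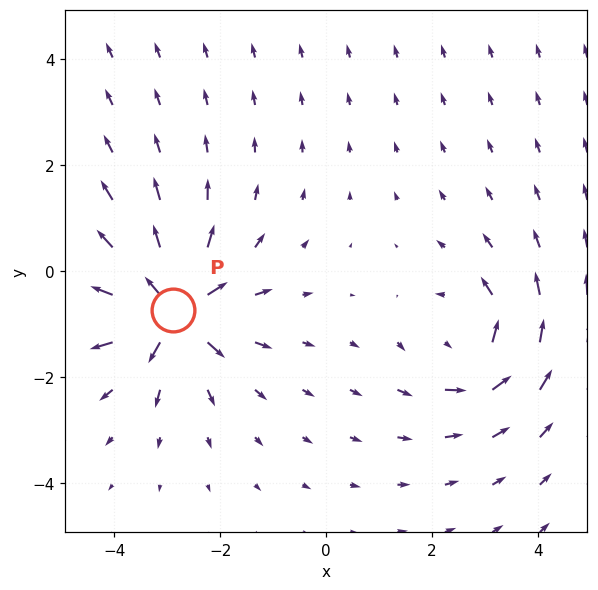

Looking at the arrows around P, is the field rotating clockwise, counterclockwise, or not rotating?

not rotating

Near P at (-2.9, -0.7) the arrows show no circulation. The curl there is ≈0.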